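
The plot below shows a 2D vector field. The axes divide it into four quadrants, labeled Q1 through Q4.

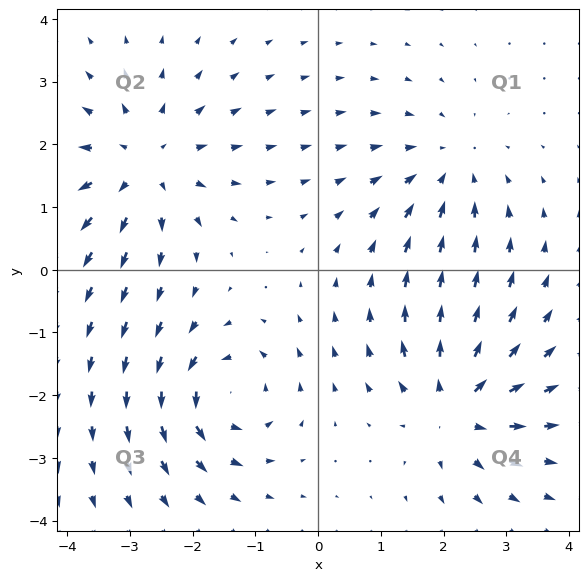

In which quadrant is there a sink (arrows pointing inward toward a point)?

Q1

The sink sits at approximately (2.1, 1.6), which lies in quadrant Q1. The divergence there is about -3, negative as expected for a sink.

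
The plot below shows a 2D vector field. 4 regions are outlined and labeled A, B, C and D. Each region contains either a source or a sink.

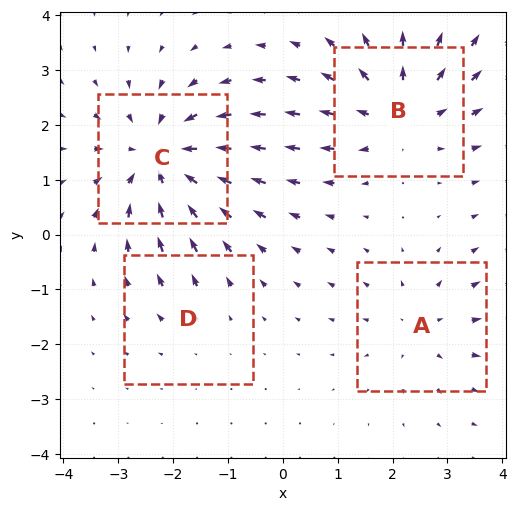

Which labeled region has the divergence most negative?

C

Divergence at each region's feature centre — A: about +3, B: about +5, C: about -6, D: about +2. Region C is most negative.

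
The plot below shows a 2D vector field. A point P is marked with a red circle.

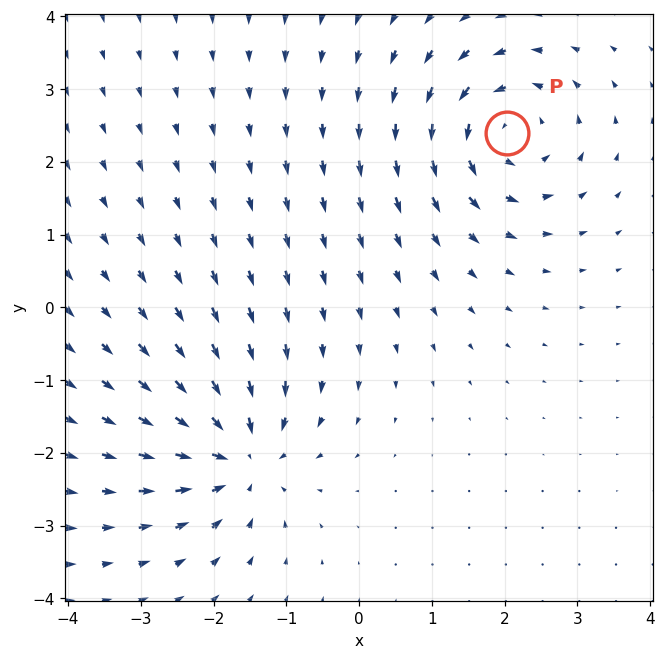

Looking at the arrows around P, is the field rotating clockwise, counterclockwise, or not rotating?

Near P at (2.0, 2.4) the arrows circulate counterclockwise. The curl (z-component) there is about +6; positive curl means counterclockwise rotation.

counterclockwise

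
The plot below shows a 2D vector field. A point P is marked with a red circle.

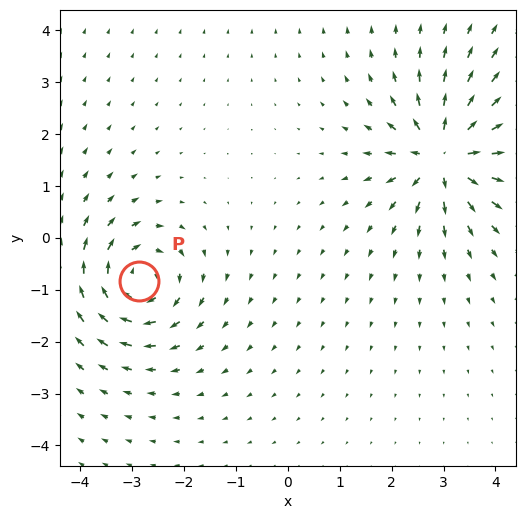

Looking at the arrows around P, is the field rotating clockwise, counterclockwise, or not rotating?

clockwise

Near P at (-2.9, -0.8) the arrows circulate clockwise. The curl (z-component) there is about -4; negative curl means clockwise rotation.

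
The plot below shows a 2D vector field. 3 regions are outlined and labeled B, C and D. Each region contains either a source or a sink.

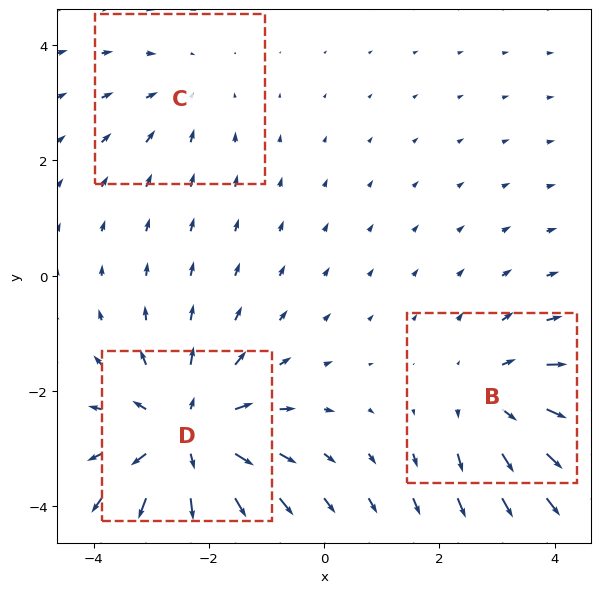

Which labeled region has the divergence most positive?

D

Divergence at each region's feature centre — B: about +3, C: about -2, D: about +5. Region D is most positive.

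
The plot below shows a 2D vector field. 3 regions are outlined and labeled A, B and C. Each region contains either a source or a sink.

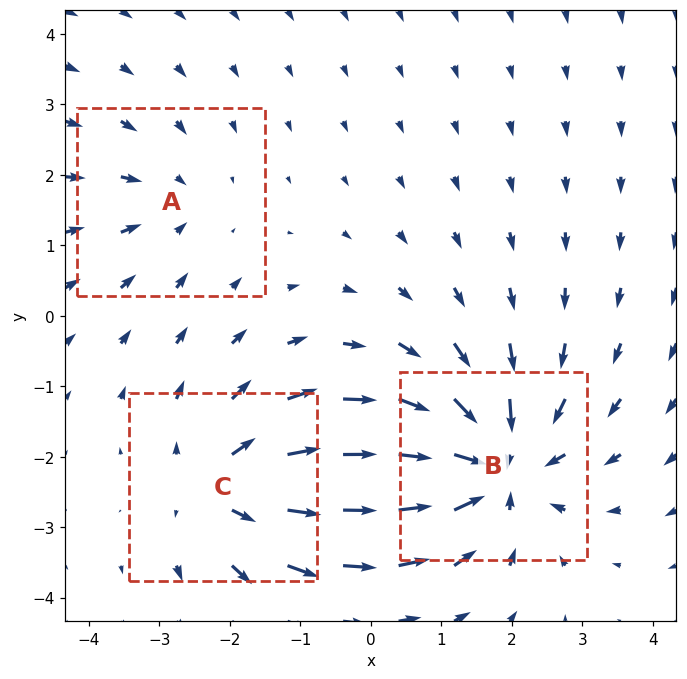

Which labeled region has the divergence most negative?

B

Divergence at each region's feature centre — A: about -2, B: about -5, C: about +3. Region B is most negative.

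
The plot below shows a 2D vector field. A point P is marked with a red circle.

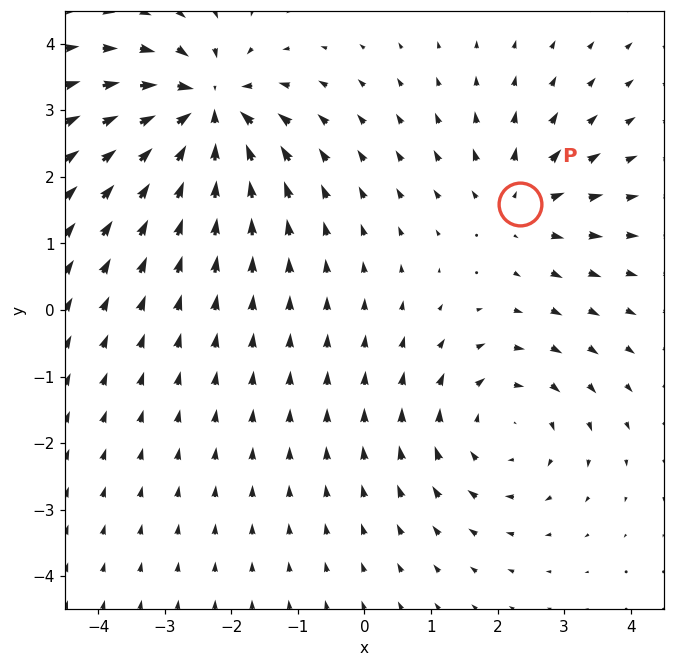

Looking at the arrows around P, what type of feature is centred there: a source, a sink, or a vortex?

source

At P (2.3, 1.6) the arrows spread outward. Divergence about +4, curl ≈0 — positive divergence with near-zero curl is a source.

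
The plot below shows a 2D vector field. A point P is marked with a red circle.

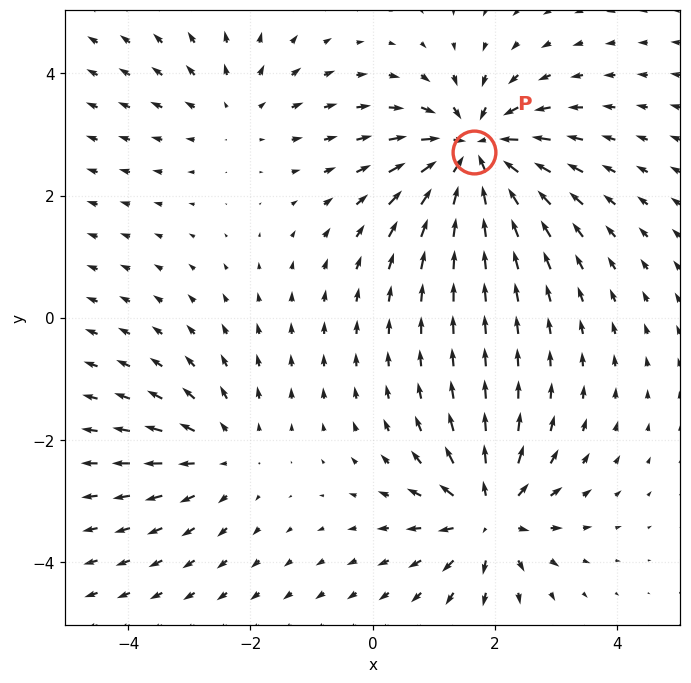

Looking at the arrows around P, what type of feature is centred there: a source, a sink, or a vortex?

At P (1.7, 2.7) the arrows converge inward. Divergence about -6, curl ≈0 — negative divergence with near-zero curl is a sink.

sink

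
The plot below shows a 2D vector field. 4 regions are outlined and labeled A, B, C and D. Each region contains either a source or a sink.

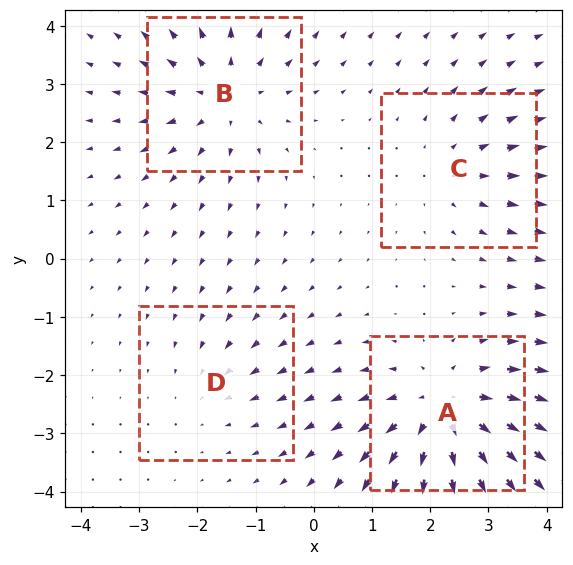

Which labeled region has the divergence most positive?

Divergence at each region's feature centre — A: about +6, B: about +4, C: about +3, D: about -2. Region A is most positive.

A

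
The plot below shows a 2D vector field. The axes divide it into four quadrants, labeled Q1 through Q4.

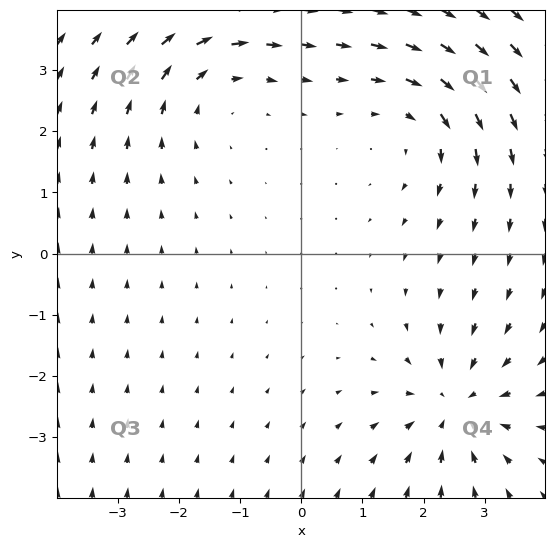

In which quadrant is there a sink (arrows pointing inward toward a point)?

Q4

The sink sits at approximately (2.5, -2.5), which lies in quadrant Q4. The divergence there is about -4, negative as expected for a sink.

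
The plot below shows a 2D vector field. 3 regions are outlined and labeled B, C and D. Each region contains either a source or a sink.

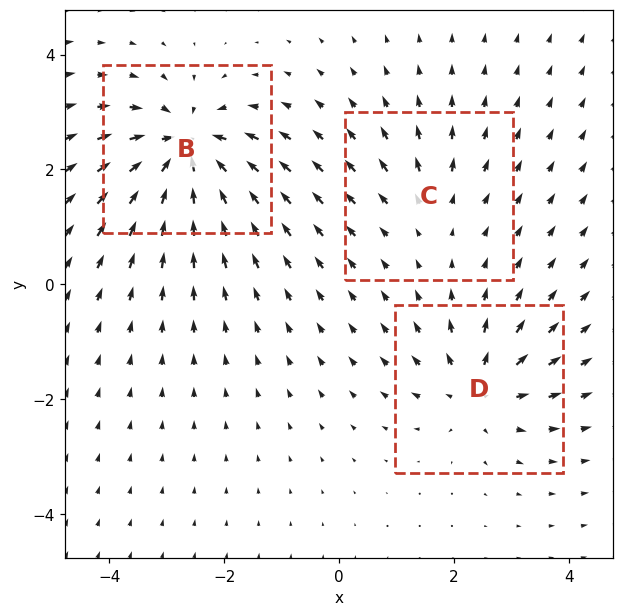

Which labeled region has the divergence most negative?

B

Divergence at each region's feature centre — B: about -6, C: about +2, D: about +4. Region B is most negative.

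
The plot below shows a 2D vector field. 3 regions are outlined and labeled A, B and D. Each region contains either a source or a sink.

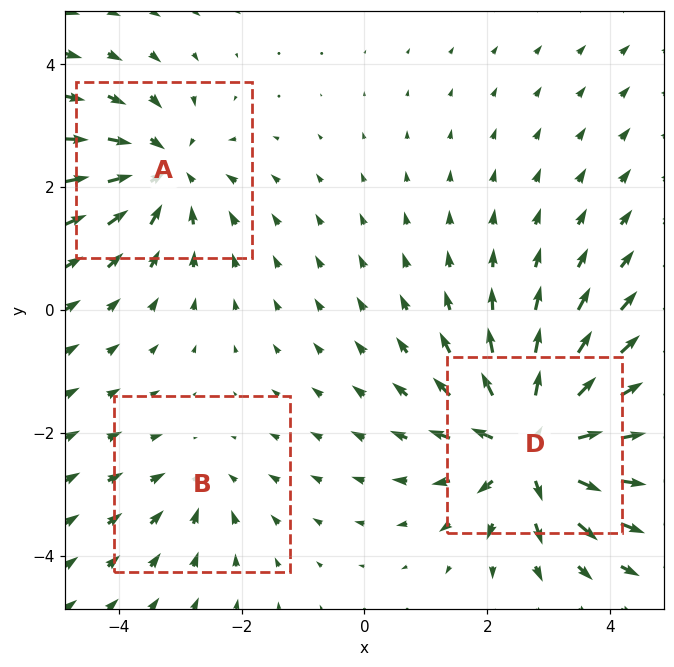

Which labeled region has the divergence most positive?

D

Divergence at each region's feature centre — A: about -4, B: about -2, D: about +6. Region D is most positive.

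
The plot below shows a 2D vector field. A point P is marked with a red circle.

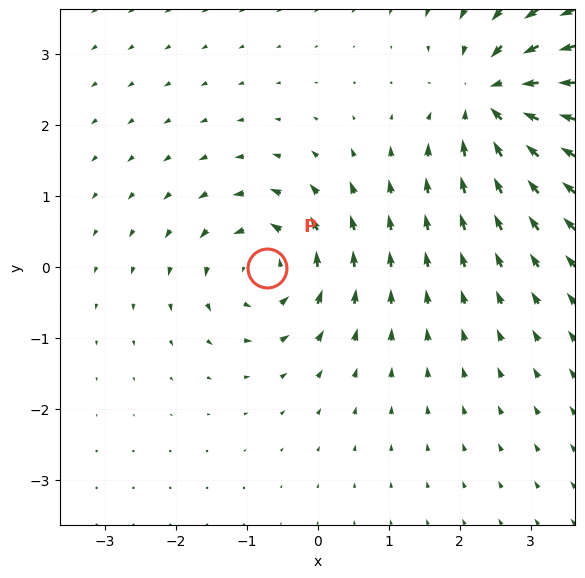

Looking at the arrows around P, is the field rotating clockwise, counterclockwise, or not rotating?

counterclockwise

Near P at (-0.7, -0.0) the arrows circulate counterclockwise. The curl (z-component) there is about +4; positive curl means counterclockwise rotation.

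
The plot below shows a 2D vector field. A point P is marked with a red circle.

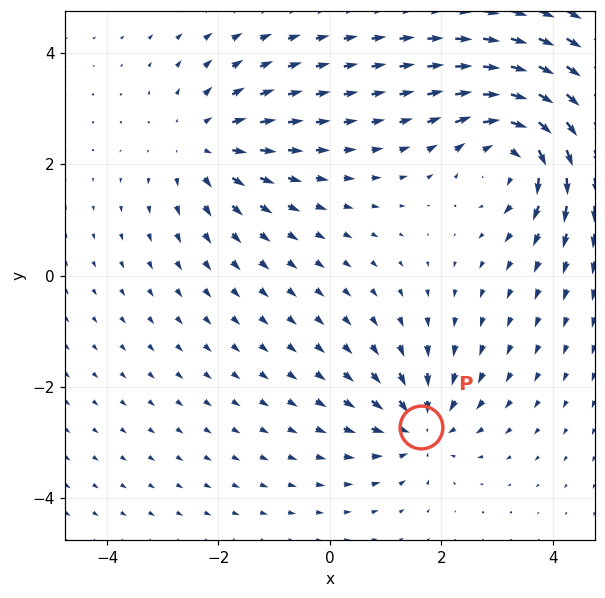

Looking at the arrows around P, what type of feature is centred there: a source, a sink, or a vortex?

sink

At P (1.6, -2.7) the arrows converge inward. Divergence about -4, curl ≈0 — negative divergence with near-zero curl is a sink.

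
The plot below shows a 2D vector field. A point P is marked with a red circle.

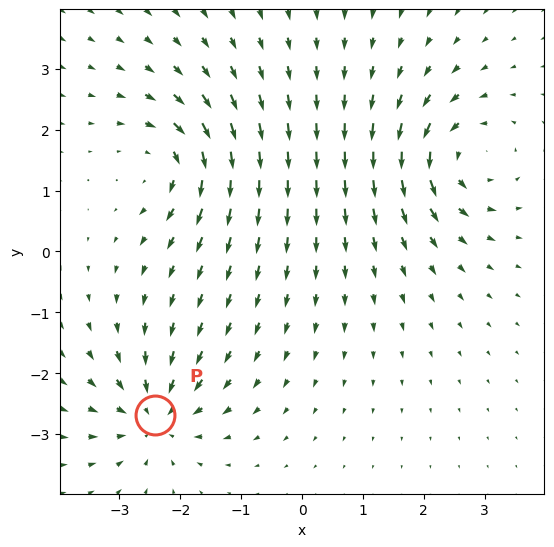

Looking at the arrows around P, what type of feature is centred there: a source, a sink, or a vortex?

sink

At P (-2.4, -2.7) the arrows converge inward. Divergence about -4, curl ≈0 — negative divergence with near-zero curl is a sink.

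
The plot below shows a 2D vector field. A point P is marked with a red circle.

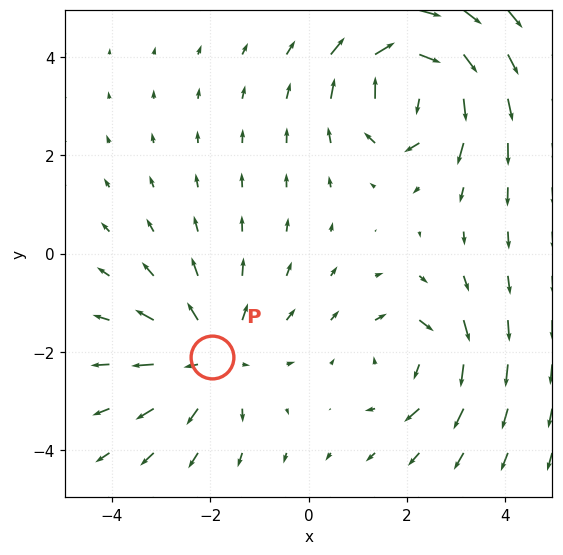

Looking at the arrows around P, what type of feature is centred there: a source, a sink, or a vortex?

At P (-2.0, -2.1) the arrows spread outward. Divergence about +3, curl ≈0 — positive divergence with near-zero curl is a source.

source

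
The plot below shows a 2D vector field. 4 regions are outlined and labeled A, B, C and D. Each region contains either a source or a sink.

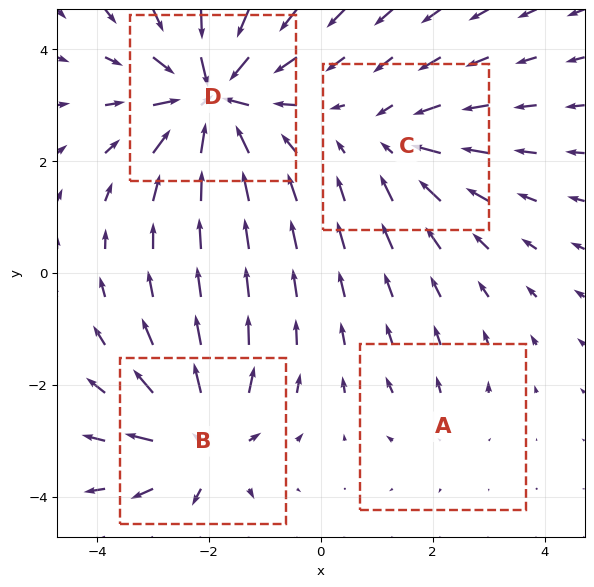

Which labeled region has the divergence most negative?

D

Divergence at each region's feature centre — A: about +2, B: about +5, C: about -3, D: about -7. Region D is most negative.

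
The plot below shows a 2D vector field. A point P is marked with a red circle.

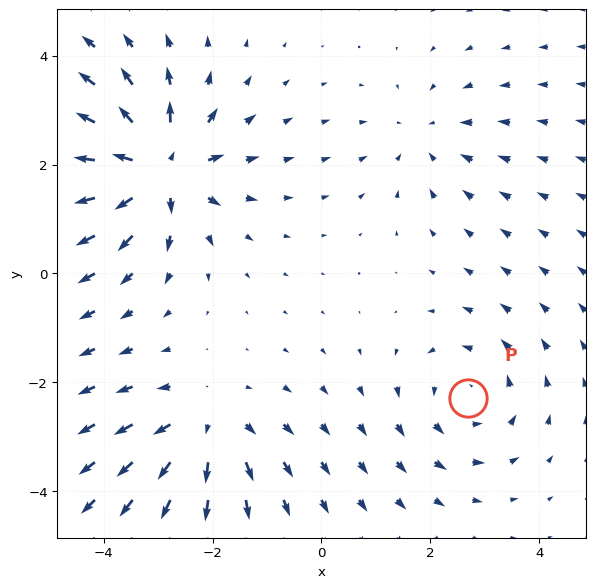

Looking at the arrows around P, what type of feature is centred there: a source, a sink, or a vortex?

vortex

At P (2.7, -2.3) the arrows circulate counterclockwise. Divergence ≈0, curl about +3 — near-zero divergence with nonzero curl is a vortex.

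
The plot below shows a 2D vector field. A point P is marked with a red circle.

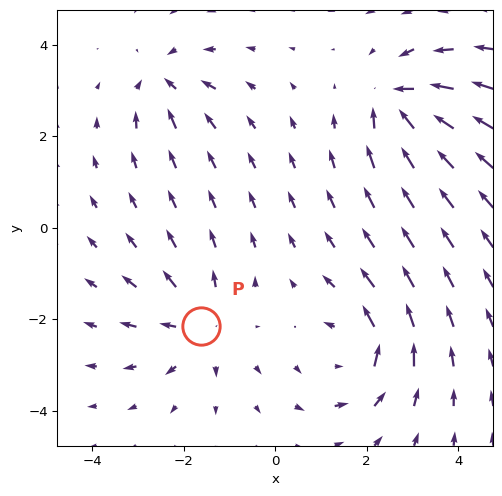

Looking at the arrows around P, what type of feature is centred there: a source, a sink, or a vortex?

At P (-1.6, -2.1) the arrows spread outward. Divergence about +4, curl ≈0 — positive divergence with near-zero curl is a source.

source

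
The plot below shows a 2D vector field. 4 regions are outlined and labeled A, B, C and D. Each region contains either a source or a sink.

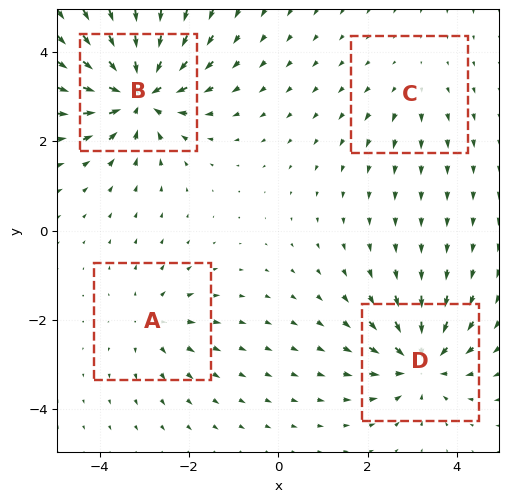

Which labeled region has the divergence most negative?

B

Divergence at each region's feature centre — A: about +4, B: about -8, C: about +2, D: about -6. Region B is most negative.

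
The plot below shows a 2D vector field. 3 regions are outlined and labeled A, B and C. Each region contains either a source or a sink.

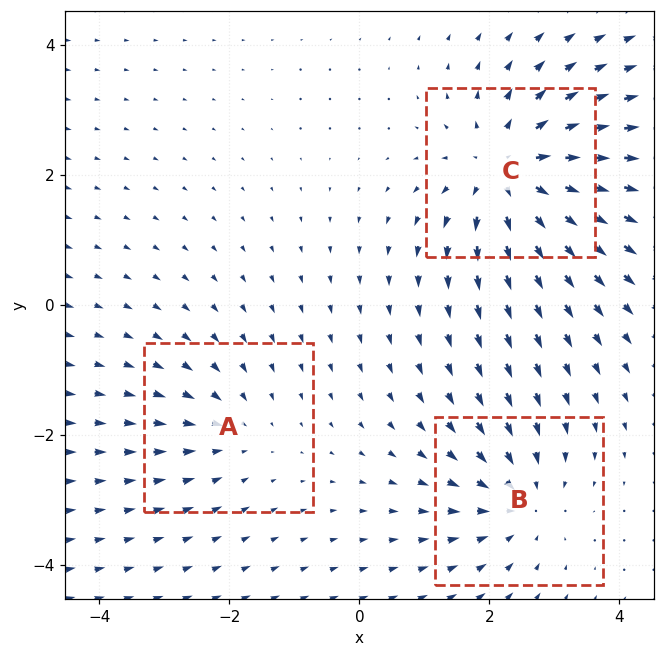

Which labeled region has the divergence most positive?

C

Divergence at each region's feature centre — A: about -2, B: about -3, C: about +5. Region C is most positive.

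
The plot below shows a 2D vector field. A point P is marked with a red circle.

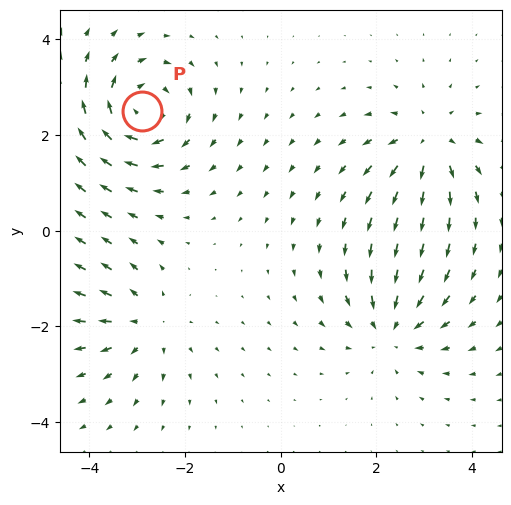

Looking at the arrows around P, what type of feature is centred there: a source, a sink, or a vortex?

At P (-2.9, 2.5) the arrows circulate clockwise. Divergence ≈0, curl about -6 — near-zero divergence with nonzero curl is a vortex.

vortex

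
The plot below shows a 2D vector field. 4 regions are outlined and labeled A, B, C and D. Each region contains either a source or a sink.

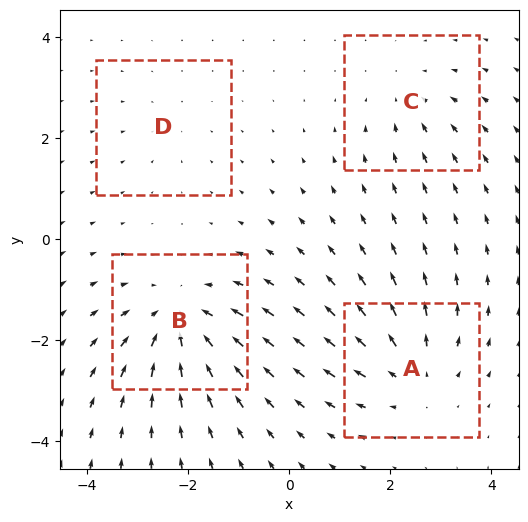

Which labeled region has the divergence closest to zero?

D

Divergence at each region's feature centre — A: about +4, B: about -6, C: about -3, D: about -2. Region D is closest to zero.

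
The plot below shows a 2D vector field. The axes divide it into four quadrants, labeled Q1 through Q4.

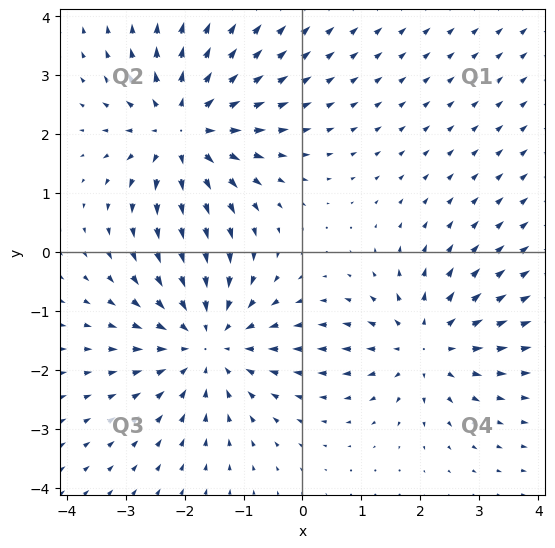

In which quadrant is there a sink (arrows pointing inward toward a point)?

The sink sits at approximately (-1.6, -1.5), which lies in quadrant Q3. The divergence there is about -3, negative as expected for a sink.

Q3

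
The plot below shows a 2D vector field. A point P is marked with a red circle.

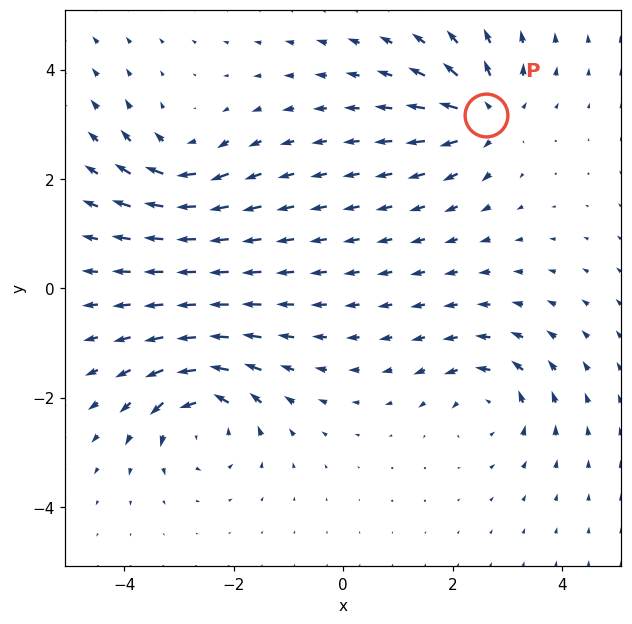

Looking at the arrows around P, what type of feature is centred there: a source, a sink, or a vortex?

At P (2.6, 3.2) the arrows spread outward. Divergence about +6, curl ≈0 — positive divergence with near-zero curl is a source.

source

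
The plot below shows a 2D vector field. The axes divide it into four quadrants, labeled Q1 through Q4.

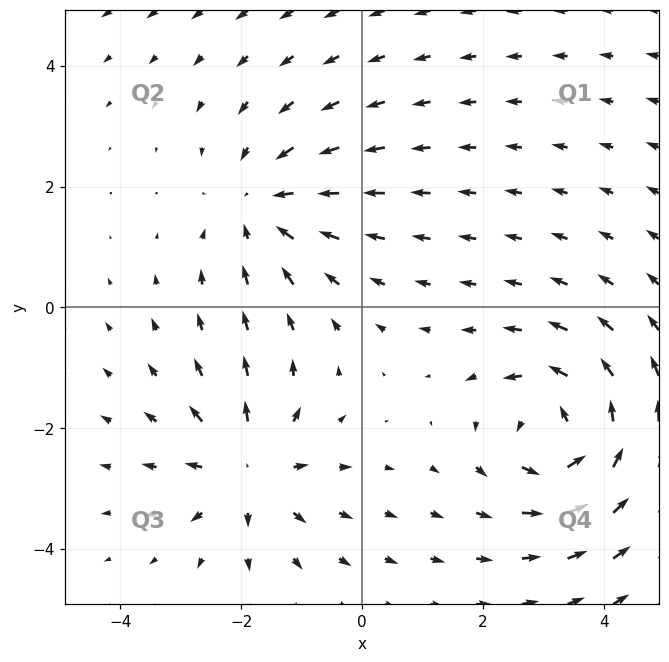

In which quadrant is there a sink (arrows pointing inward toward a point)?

The sink sits at approximately (-1.7, 1.7), which lies in quadrant Q2. The divergence there is about -3, negative as expected for a sink.

Q2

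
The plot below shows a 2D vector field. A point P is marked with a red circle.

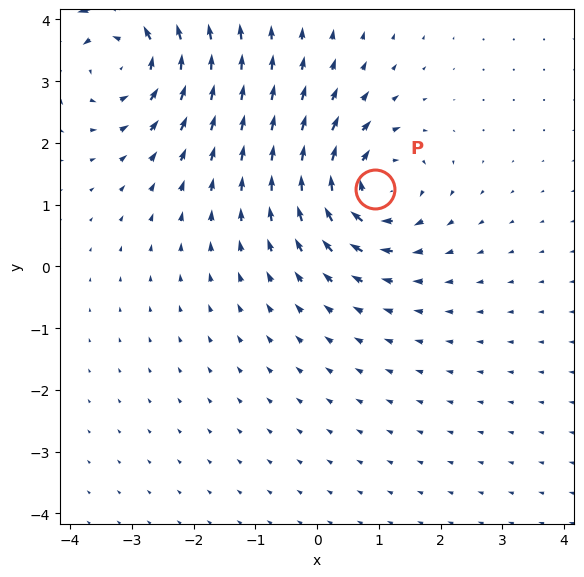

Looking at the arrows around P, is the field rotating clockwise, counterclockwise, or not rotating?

clockwise

Near P at (0.9, 1.3) the arrows circulate clockwise. The curl (z-component) there is about -4; negative curl means clockwise rotation.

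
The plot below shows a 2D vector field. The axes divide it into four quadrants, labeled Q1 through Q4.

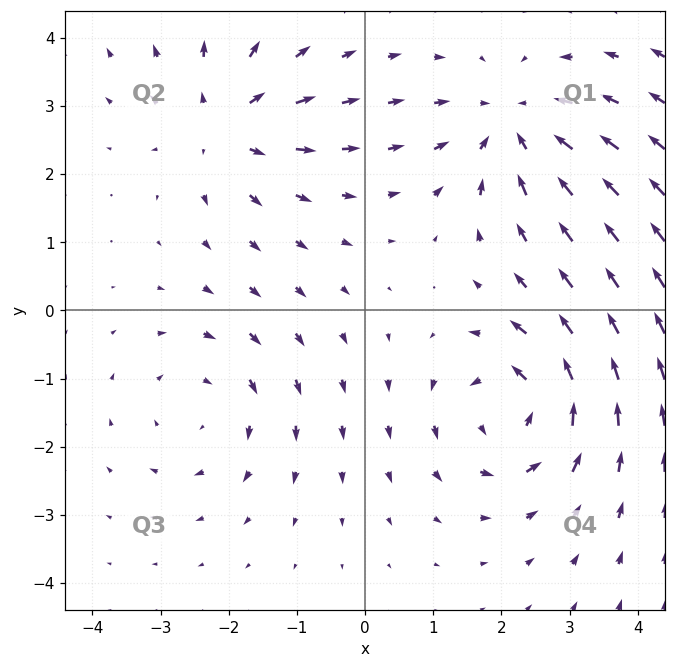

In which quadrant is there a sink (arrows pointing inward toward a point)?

The sink sits at approximately (2.2, 2.7), which lies in quadrant Q1. The divergence there is about -5, negative as expected for a sink.

Q1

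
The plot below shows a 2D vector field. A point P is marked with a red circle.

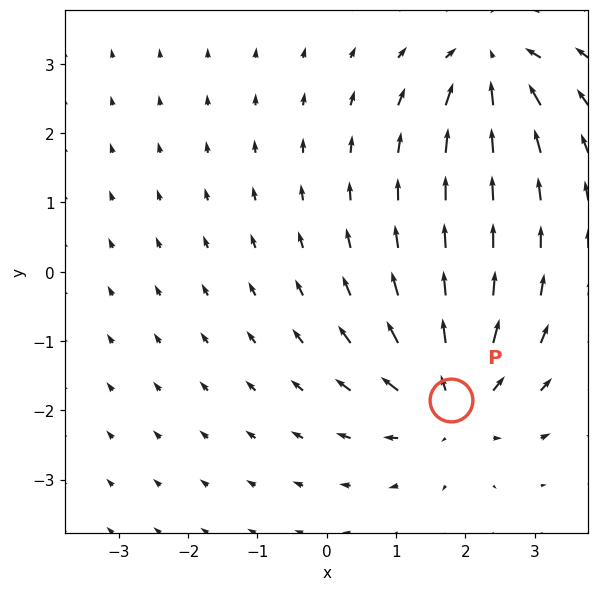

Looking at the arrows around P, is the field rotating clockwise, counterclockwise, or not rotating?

Near P at (1.8, -1.9) the arrows show no circulation. The curl there is ≈0.

not rotating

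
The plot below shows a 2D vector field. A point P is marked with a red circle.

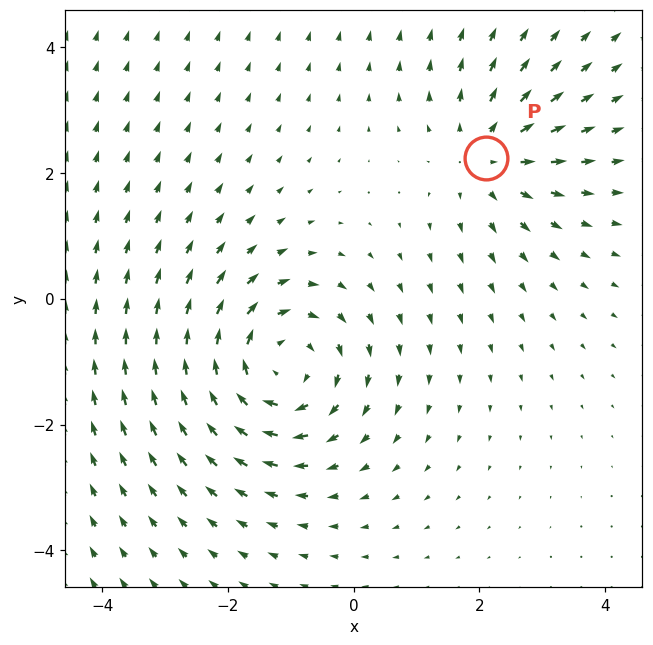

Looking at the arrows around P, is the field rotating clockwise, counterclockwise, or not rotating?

Near P at (2.1, 2.2) the arrows show no circulation. The curl there is ≈0.

not rotating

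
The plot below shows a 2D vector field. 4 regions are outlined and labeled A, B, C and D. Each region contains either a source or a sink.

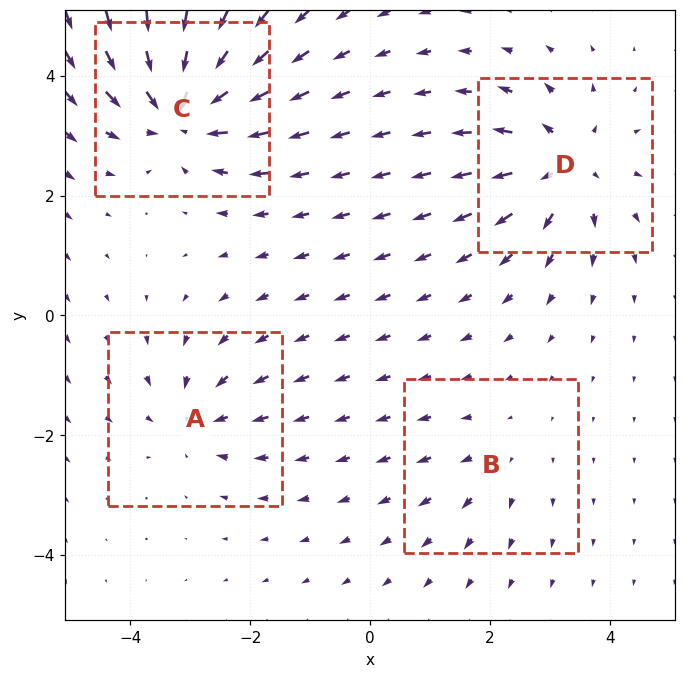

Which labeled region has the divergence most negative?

C

Divergence at each region's feature centre — A: about -4, B: about +2, C: about -7, D: about +6. Region C is most negative.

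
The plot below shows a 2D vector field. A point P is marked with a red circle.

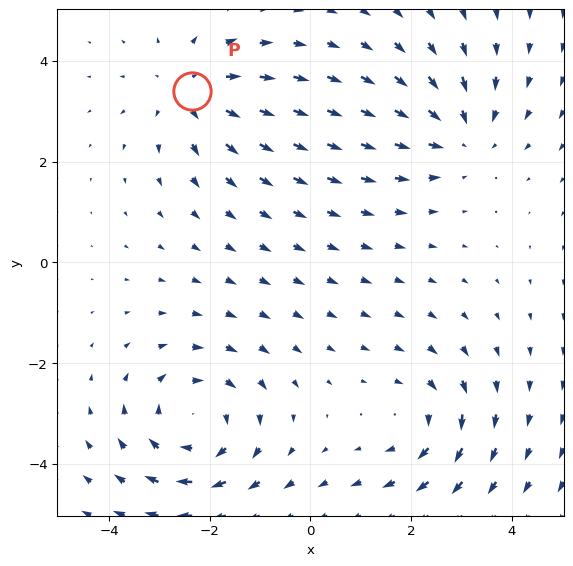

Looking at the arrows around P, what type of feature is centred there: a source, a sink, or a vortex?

source

At P (-2.4, 3.4) the arrows spread outward. Divergence about +3, curl ≈0 — positive divergence with near-zero curl is a source.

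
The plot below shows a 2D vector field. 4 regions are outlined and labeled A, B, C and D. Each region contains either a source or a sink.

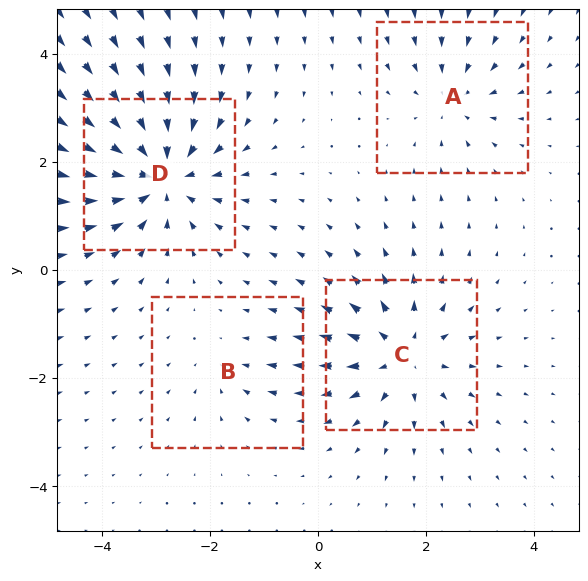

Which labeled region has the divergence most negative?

D

Divergence at each region's feature centre — A: about -4, B: about -2, C: about +5, D: about -7. Region D is most negative.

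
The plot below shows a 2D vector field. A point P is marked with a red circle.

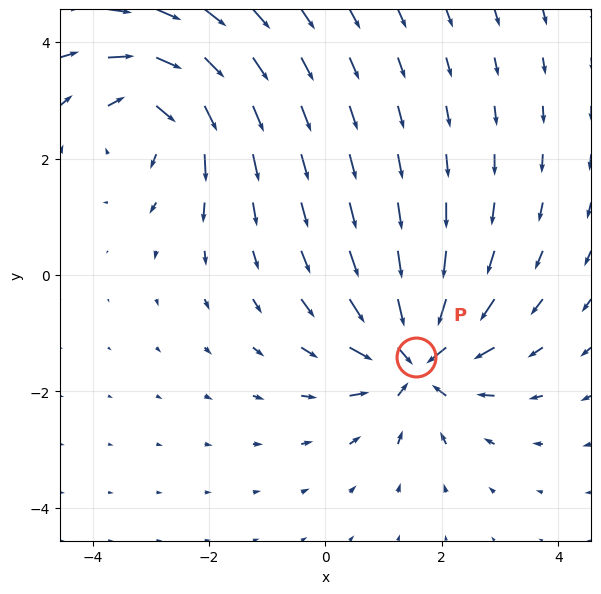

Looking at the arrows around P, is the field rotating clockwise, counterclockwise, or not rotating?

Near P at (1.6, -1.4) the arrows show no circulation. The curl there is ≈0.

not rotating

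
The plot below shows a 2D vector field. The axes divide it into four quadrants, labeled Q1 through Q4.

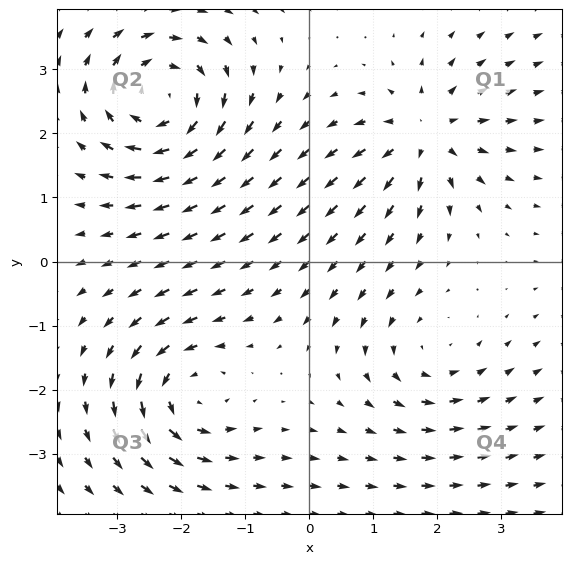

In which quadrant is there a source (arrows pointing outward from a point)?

Q1

The source sits at approximately (1.8, 2.0), which lies in quadrant Q1. The divergence there is about +5, positive as expected for a source.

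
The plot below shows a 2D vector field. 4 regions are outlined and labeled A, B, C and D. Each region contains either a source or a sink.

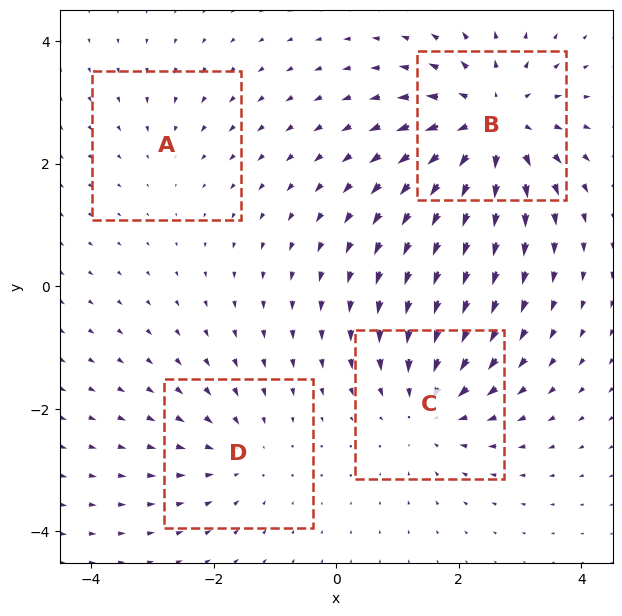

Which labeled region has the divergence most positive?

B

Divergence at each region's feature centre — A: about -2, B: about +6, C: about -4, D: about -3. Region B is most positive.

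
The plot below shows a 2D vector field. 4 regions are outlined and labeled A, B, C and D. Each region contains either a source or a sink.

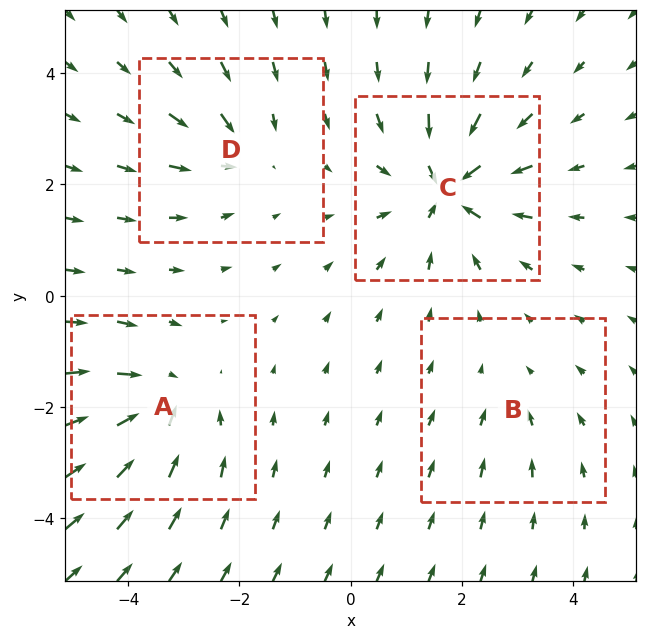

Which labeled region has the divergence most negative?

Divergence at each region's feature centre — A: about -5, B: about -2, C: about -7, D: about -4. Region C is most negative.

C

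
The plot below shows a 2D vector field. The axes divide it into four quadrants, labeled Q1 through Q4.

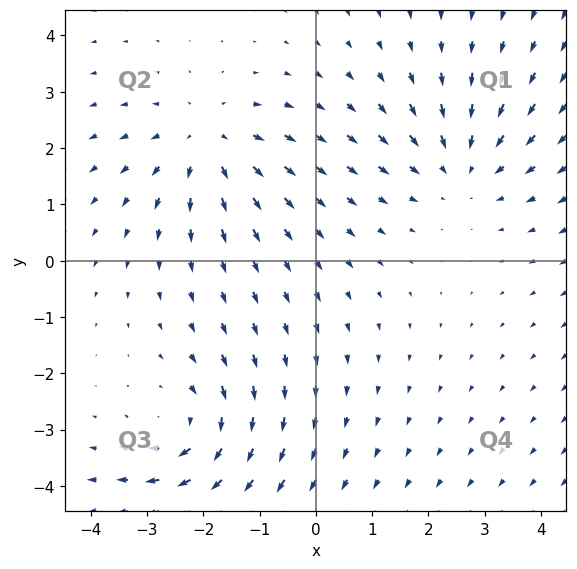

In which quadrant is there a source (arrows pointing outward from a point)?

The source sits at approximately (-1.9, 2.1), which lies in quadrant Q2. The divergence there is about +3, positive as expected for a source.

Q2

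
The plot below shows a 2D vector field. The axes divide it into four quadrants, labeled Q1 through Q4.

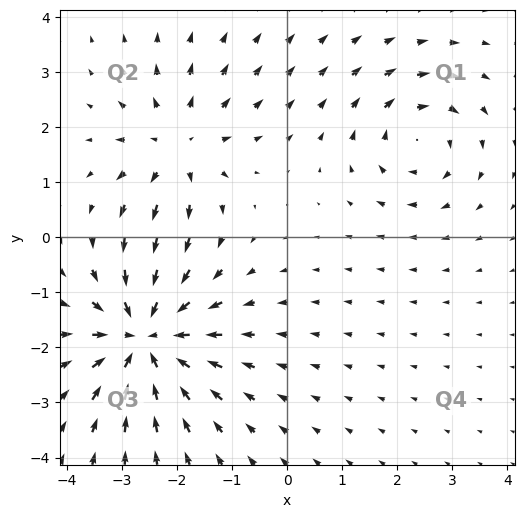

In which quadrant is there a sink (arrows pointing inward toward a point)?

The sink sits at approximately (-2.6, -1.8), which lies in quadrant Q3. The divergence there is about -5, negative as expected for a sink.

Q3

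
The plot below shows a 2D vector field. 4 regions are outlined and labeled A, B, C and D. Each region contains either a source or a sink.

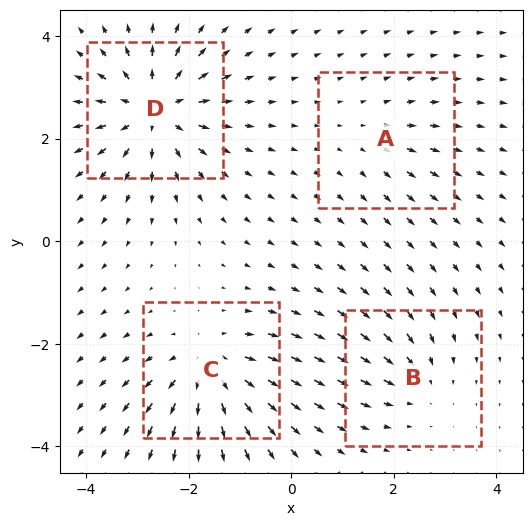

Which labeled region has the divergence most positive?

Divergence at each region's feature centre — A: about +2, B: about -3, C: about +6, D: about +7. Region D is most positive.

D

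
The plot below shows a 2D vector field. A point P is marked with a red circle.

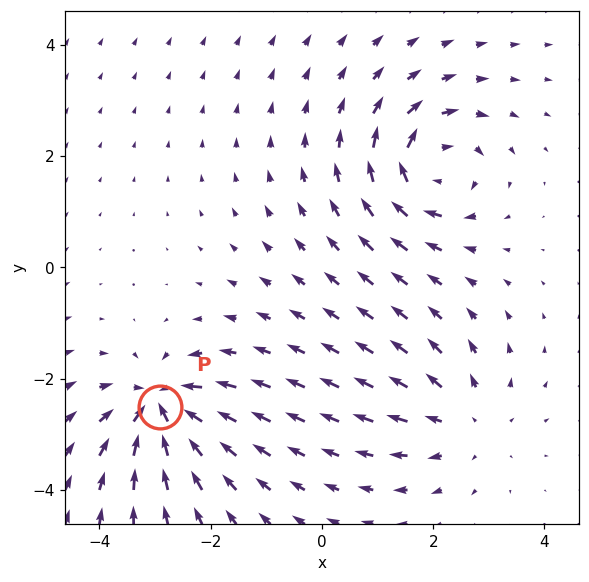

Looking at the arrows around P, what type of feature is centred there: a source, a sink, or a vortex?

sink

At P (-2.9, -2.5) the arrows converge inward. Divergence about -5, curl ≈0 — negative divergence with near-zero curl is a sink.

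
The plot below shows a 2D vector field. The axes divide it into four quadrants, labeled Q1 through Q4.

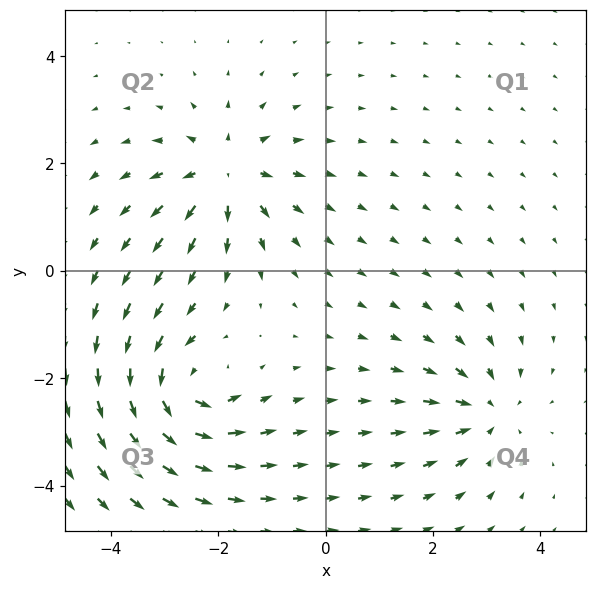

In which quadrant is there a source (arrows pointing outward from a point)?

Q2

The source sits at approximately (-1.9, 1.8), which lies in quadrant Q2. The divergence there is about +4, positive as expected for a source.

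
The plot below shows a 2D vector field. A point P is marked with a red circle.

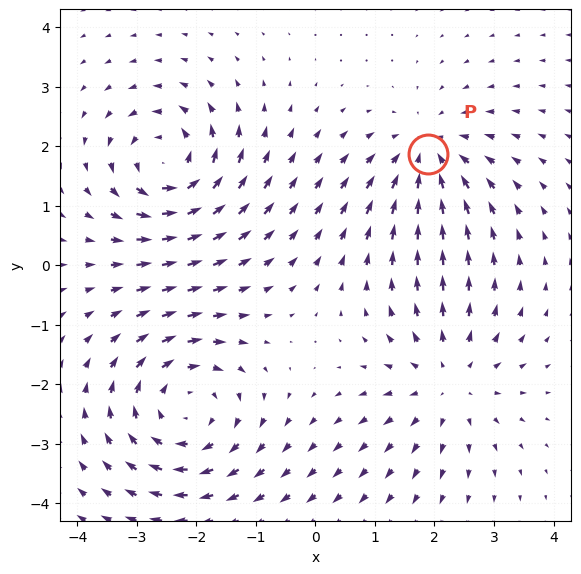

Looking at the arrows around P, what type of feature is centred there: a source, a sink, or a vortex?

At P (1.9, 1.9) the arrows converge inward. Divergence about -4, curl ≈0 — negative divergence with near-zero curl is a sink.

sink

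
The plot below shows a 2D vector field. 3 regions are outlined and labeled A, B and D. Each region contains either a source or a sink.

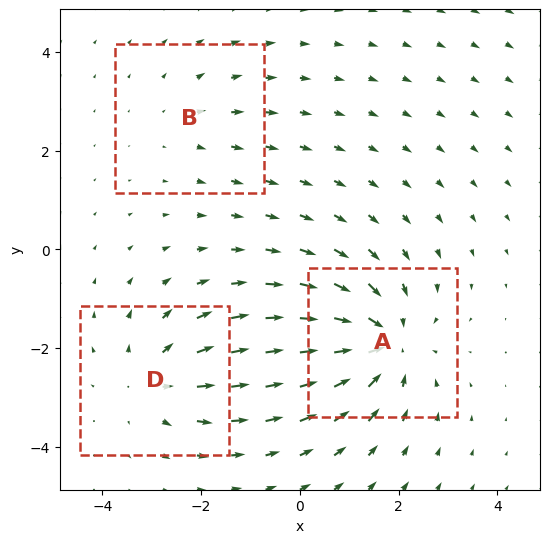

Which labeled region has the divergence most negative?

A

Divergence at each region's feature centre — A: about -4, B: about +2, D: about +3. Region A is most negative.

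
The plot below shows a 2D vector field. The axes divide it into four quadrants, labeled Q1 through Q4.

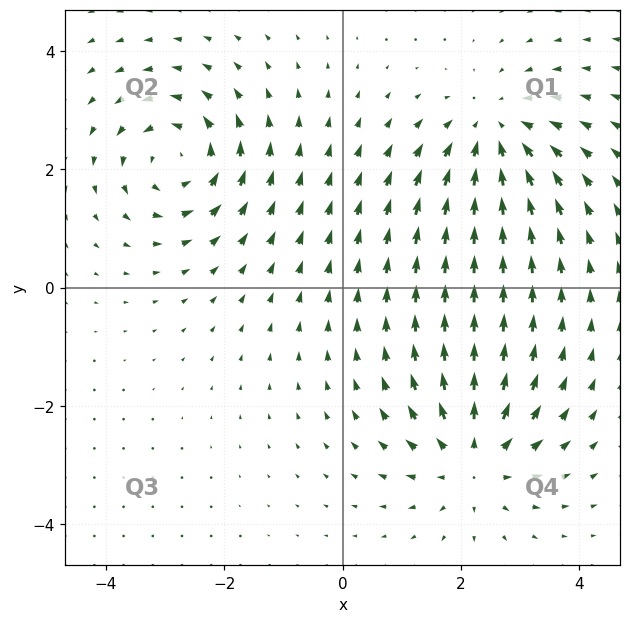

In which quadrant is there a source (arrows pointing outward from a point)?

Q4

The source sits at approximately (2.2, -2.9), which lies in quadrant Q4. The divergence there is about +5, positive as expected for a source.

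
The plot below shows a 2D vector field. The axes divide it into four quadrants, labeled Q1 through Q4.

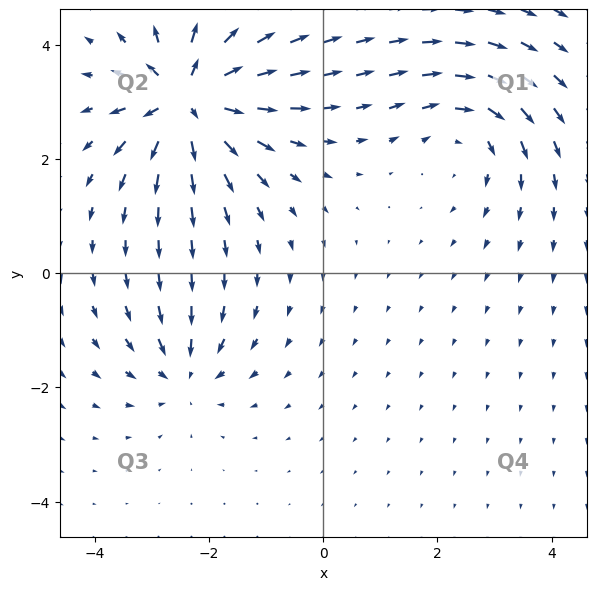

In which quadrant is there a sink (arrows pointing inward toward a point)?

The sink sits at approximately (-2.4, -1.7), which lies in quadrant Q3. The divergence there is about -3, negative as expected for a sink.

Q3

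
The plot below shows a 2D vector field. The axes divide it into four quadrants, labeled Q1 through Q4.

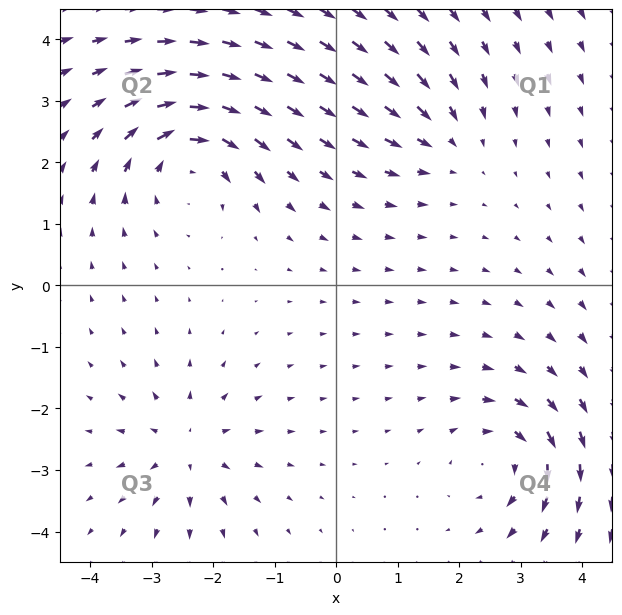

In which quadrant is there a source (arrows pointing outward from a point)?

Q3

The source sits at approximately (-2.4, -2.6), which lies in quadrant Q3. The divergence there is about +4, positive as expected for a source.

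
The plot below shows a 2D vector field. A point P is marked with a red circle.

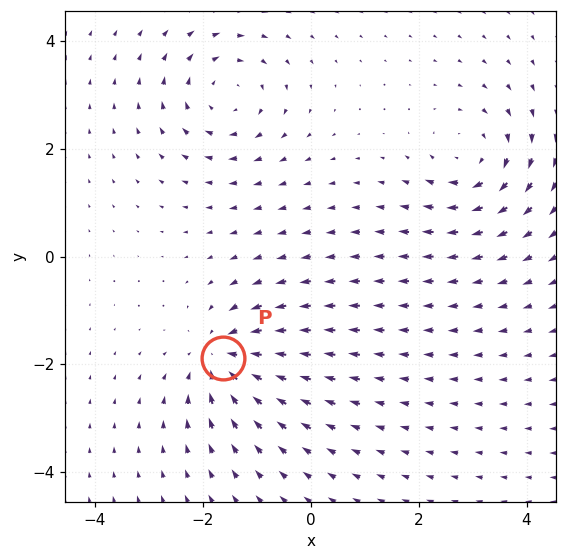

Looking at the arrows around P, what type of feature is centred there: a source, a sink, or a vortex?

sink

At P (-1.6, -1.9) the arrows converge inward. Divergence about -6, curl ≈0 — negative divergence with near-zero curl is a sink.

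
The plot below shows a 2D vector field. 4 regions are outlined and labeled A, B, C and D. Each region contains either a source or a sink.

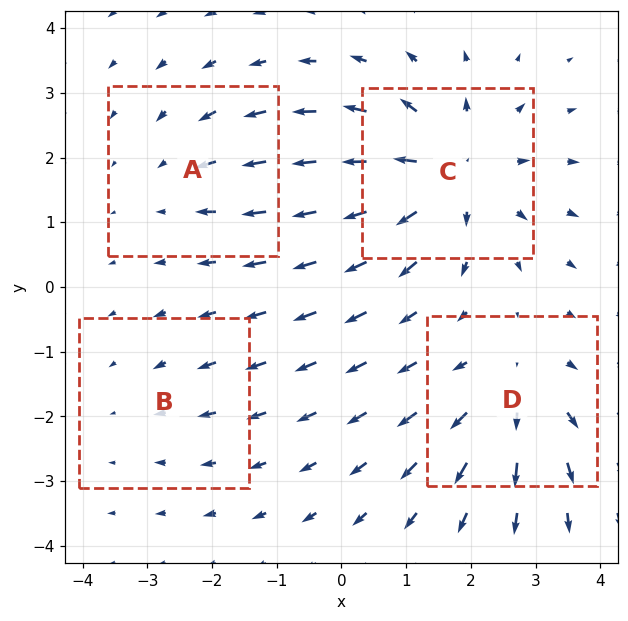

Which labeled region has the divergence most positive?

Divergence at each region's feature centre — A: about -3, B: about -2, C: about +6, D: about +4. Region C is most positive.

C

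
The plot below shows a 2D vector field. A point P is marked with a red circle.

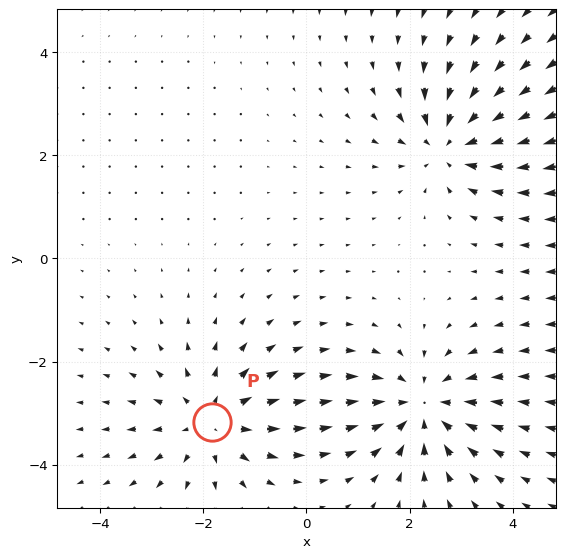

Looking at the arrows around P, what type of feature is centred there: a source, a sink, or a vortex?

At P (-1.8, -3.2) the arrows spread outward. Divergence about +4, curl ≈0 — positive divergence with near-zero curl is a source.

source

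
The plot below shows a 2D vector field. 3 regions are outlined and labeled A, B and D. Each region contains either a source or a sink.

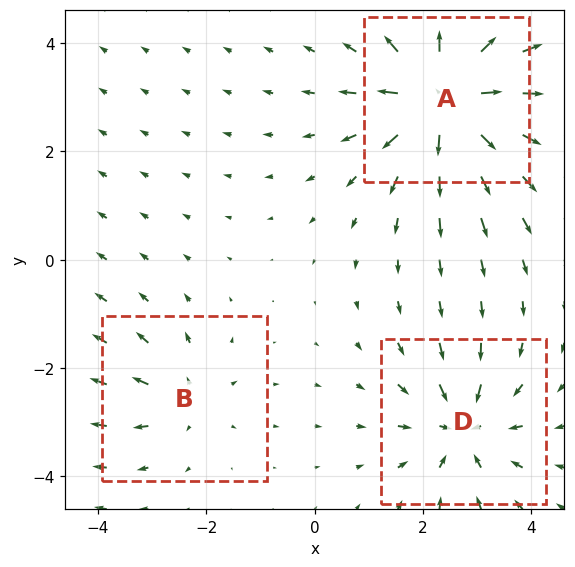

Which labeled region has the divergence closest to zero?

Divergence at each region's feature centre — A: about +6, B: about +2, D: about -4. Region B is closest to zero.

B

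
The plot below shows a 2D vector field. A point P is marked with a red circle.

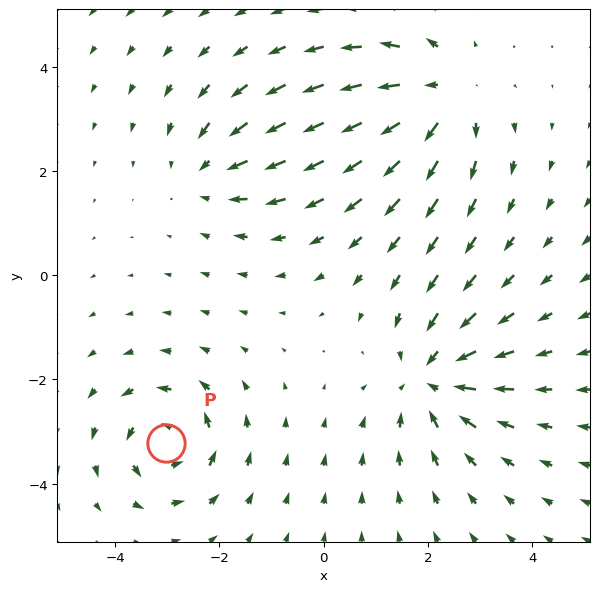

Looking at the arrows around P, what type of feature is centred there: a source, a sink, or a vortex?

At P (-3.0, -3.2) the arrows circulate counterclockwise. Divergence ≈0, curl about +5 — near-zero divergence with nonzero curl is a vortex.

vortex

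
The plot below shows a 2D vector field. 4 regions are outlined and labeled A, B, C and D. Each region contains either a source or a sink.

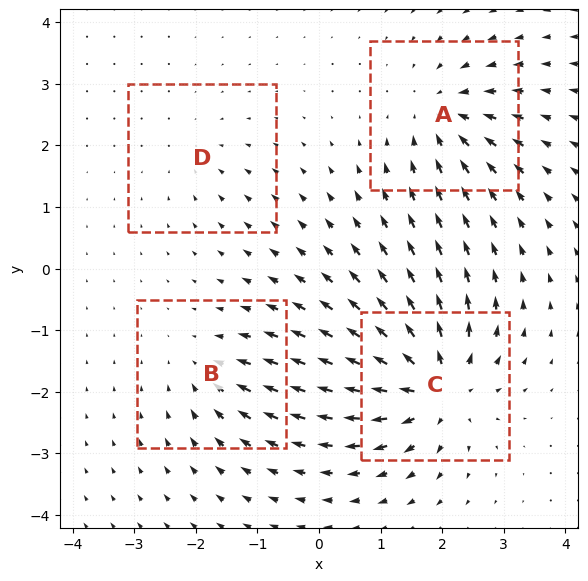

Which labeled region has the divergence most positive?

Divergence at each region's feature centre — A: about -6, B: about -4, C: about +9, D: about -3. Region C is most positive.

C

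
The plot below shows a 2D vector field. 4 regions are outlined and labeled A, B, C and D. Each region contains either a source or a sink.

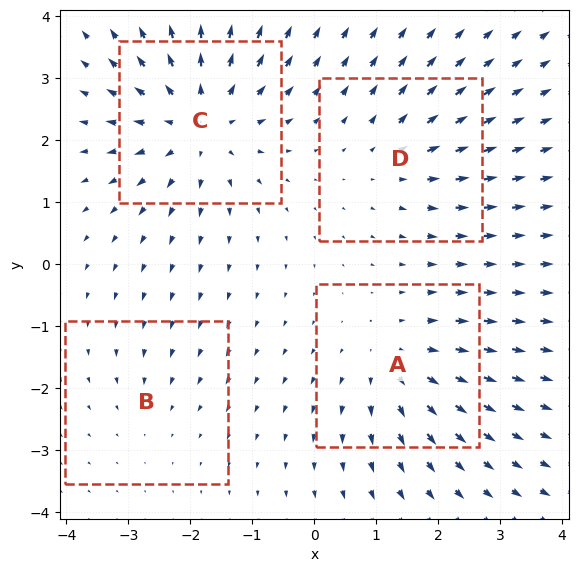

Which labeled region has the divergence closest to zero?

B

Divergence at each region's feature centre — A: about +4, B: about -2, C: about +6, D: about +3. Region B is closest to zero.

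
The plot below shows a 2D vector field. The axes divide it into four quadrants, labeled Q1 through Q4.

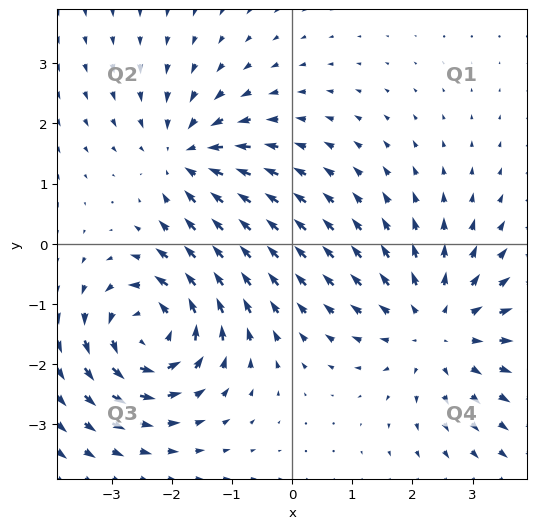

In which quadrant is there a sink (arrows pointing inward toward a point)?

Q2

The sink sits at approximately (-1.7, 1.4), which lies in quadrant Q2. The divergence there is about -4, negative as expected for a sink.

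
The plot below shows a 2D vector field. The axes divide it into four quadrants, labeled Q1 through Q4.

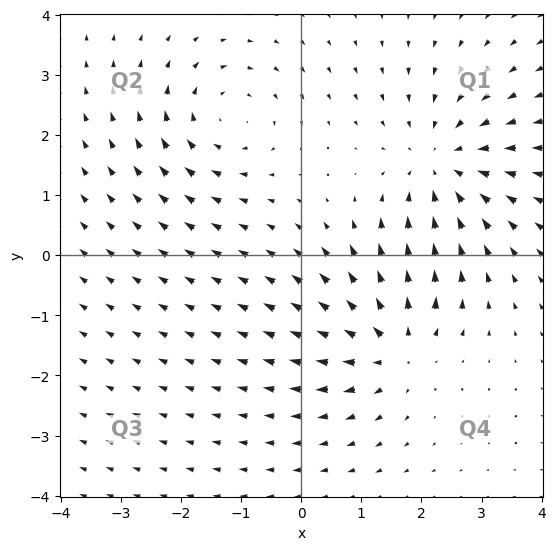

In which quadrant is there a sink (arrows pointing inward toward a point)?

Q1

The sink sits at approximately (2.3, 1.5), which lies in quadrant Q1. The divergence there is about -3, negative as expected for a sink.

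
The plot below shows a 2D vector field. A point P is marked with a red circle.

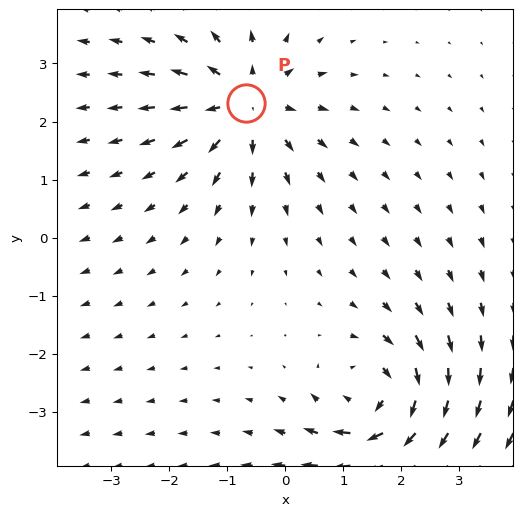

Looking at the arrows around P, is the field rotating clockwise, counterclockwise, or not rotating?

Near P at (-0.7, 2.3) the arrows show no circulation. The curl there is ≈0.

not rotating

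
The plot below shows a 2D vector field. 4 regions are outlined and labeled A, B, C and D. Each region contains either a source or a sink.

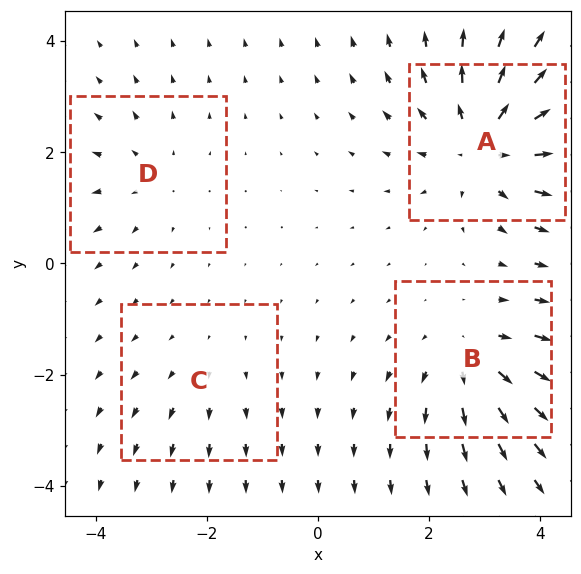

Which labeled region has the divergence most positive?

Divergence at each region's feature centre — A: about +6, B: about +4, C: about +2, D: about +3. Region A is most positive.

A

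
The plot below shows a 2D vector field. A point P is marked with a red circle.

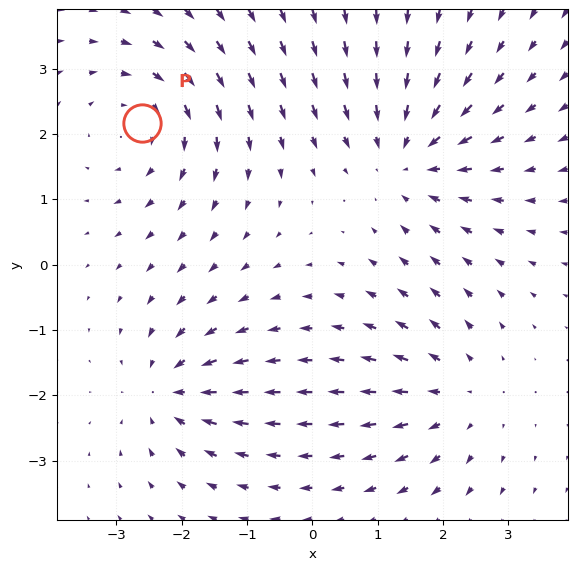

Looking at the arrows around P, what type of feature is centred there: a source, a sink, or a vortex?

At P (-2.6, 2.2) the arrows circulate clockwise. Divergence ≈0, curl about -3 — near-zero divergence with nonzero curl is a vortex.

vortex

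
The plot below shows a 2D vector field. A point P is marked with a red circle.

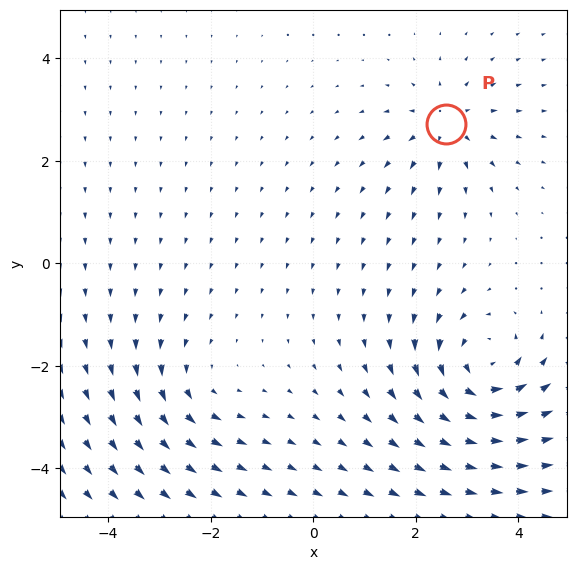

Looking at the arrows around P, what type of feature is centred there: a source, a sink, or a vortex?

At P (2.6, 2.7) the arrows spread outward. Divergence about +4, curl ≈0 — positive divergence with near-zero curl is a source.

source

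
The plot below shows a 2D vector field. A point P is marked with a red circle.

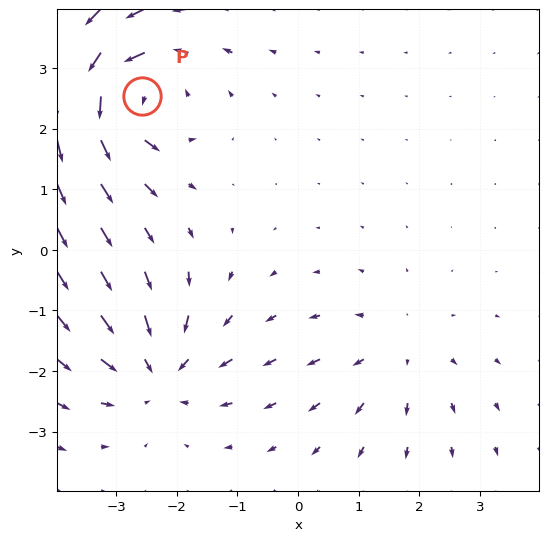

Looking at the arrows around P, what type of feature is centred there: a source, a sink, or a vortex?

At P (-2.6, 2.5) the arrows circulate counterclockwise. Divergence ≈0, curl about +6 — near-zero divergence with nonzero curl is a vortex.

vortex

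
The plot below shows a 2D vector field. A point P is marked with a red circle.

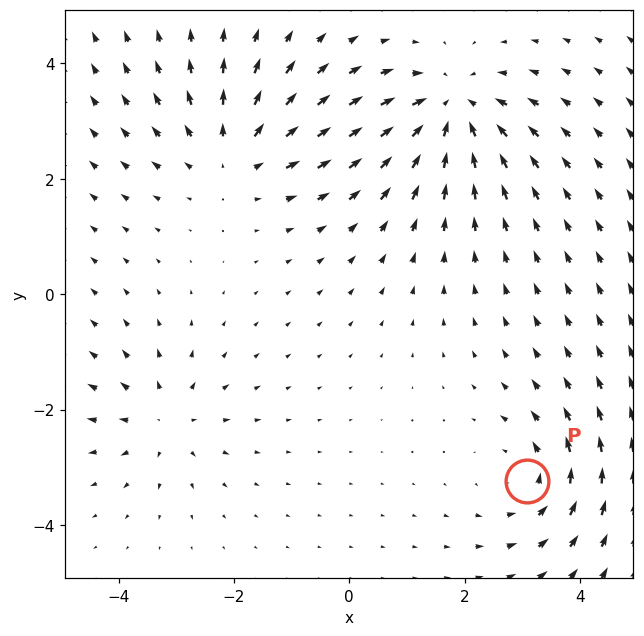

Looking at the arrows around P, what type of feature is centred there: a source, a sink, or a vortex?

At P (3.1, -3.2) the arrows circulate counterclockwise. Divergence ≈0, curl about +3 — near-zero divergence with nonzero curl is a vortex.

vortex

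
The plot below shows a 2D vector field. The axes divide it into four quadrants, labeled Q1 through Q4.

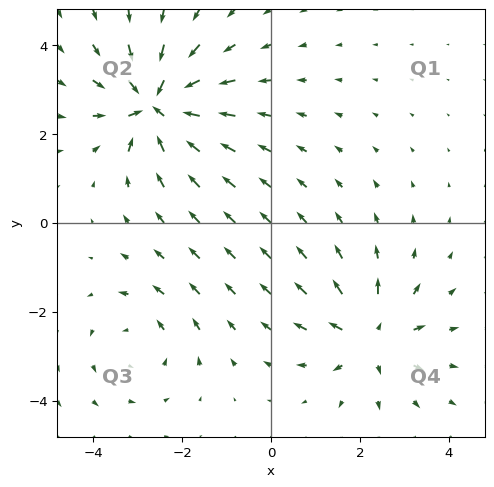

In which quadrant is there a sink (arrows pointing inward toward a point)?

Q2

The sink sits at approximately (-2.6, 2.6), which lies in quadrant Q2. The divergence there is about -7, negative as expected for a sink.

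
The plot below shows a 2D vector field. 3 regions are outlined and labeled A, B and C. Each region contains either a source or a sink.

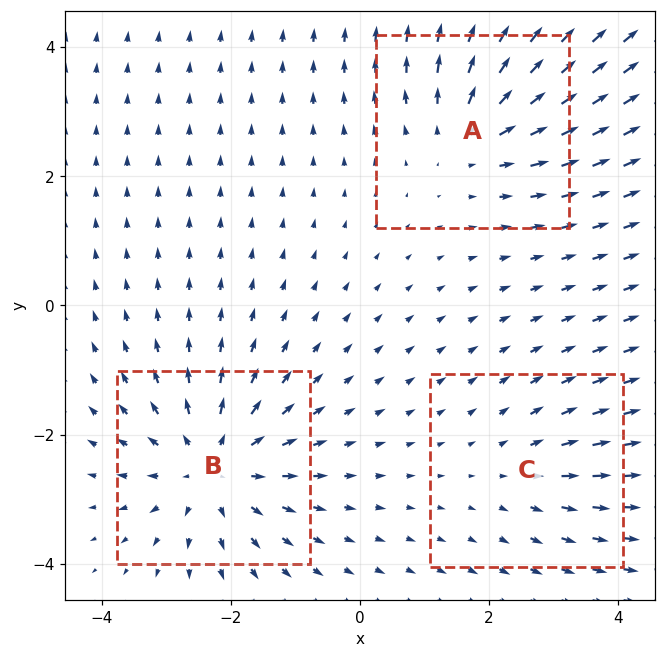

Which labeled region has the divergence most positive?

B

Divergence at each region's feature centre — A: about +3, B: about +4, C: about +2. Region B is most positive.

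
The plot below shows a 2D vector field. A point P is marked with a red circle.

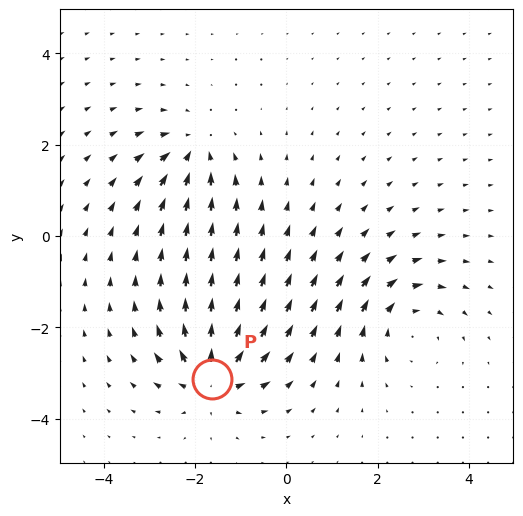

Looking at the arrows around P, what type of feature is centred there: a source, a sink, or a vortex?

At P (-1.6, -3.1) the arrows spread outward. Divergence about +7, curl ≈0 — positive divergence with near-zero curl is a source.

source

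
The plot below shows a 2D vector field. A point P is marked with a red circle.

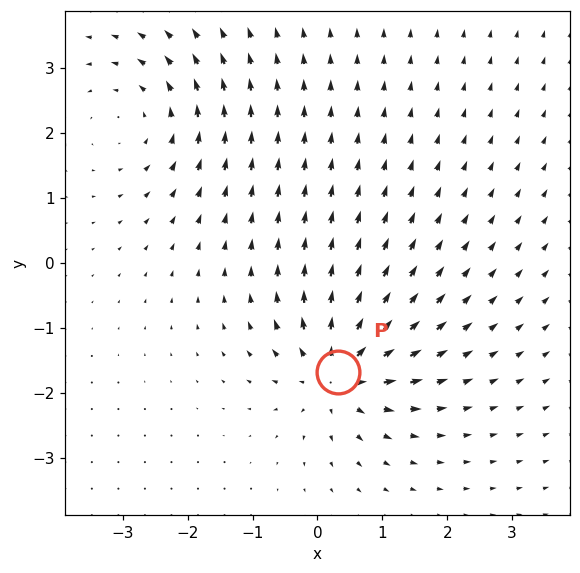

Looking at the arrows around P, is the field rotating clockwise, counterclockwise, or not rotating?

Near P at (0.3, -1.7) the arrows show no circulation. The curl there is ≈0.

not rotating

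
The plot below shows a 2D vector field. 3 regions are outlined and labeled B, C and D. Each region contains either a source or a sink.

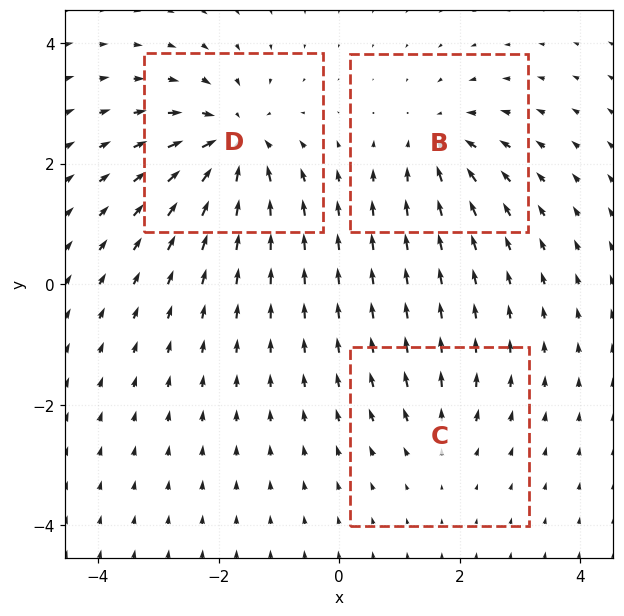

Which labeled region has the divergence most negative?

Divergence at each region's feature centre — B: about -4, C: about +2, D: about -6. Region D is most negative.

D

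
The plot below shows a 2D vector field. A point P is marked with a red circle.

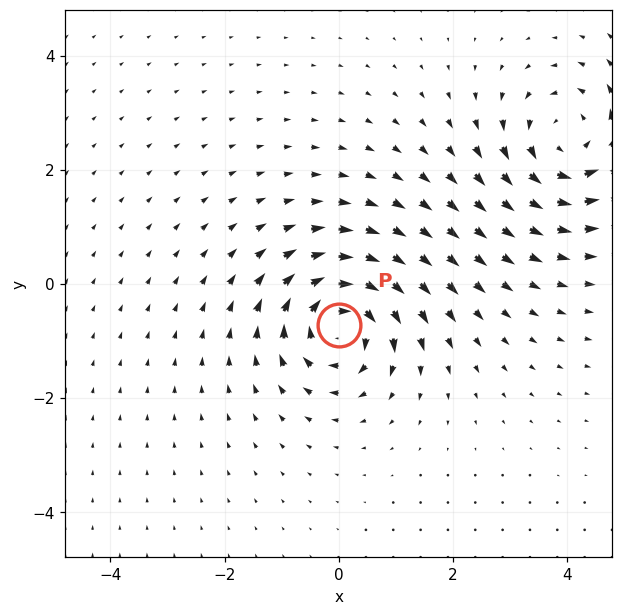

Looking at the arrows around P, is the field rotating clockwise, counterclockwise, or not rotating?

Near P at (0.0, -0.7) the arrows circulate clockwise. The curl (z-component) there is about -7; negative curl means clockwise rotation.

clockwise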